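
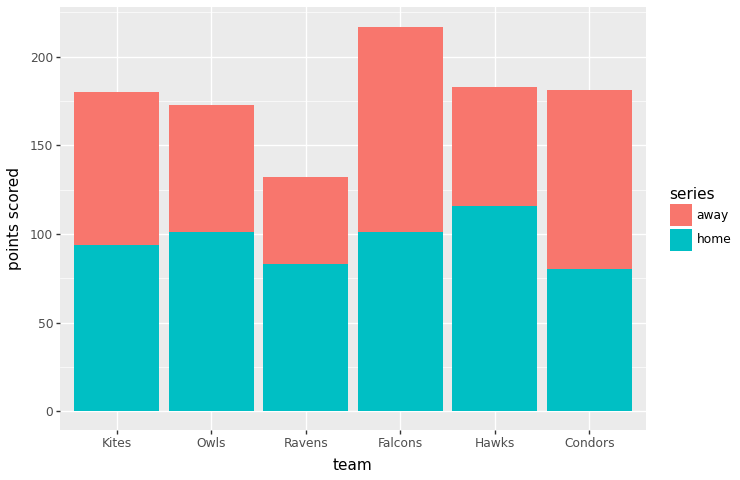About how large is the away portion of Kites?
away top ≈ 180, bottom ≈ 100; segment ≈ 80.

≈ 80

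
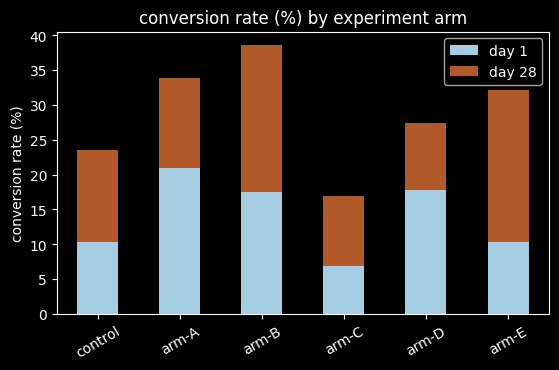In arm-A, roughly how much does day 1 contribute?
day 1 top ≈ 20, bottom ≈ 0; segment ≈ 20.

≈ 20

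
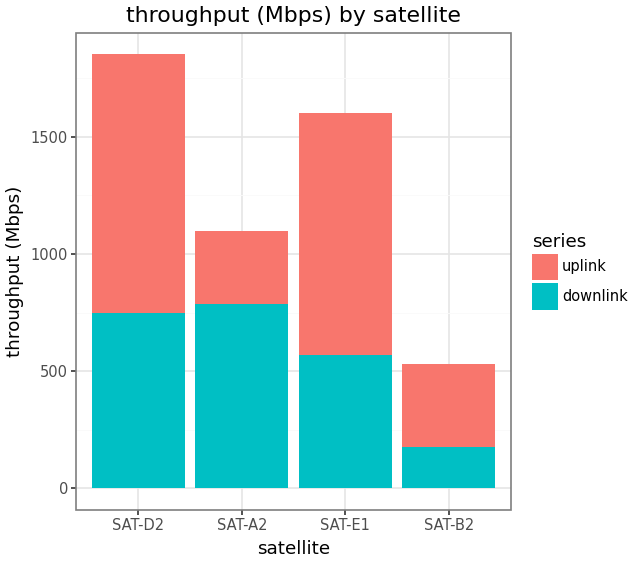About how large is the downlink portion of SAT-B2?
≈ 200

downlink top ≈ 200, bottom ≈ 0; segment ≈ 200.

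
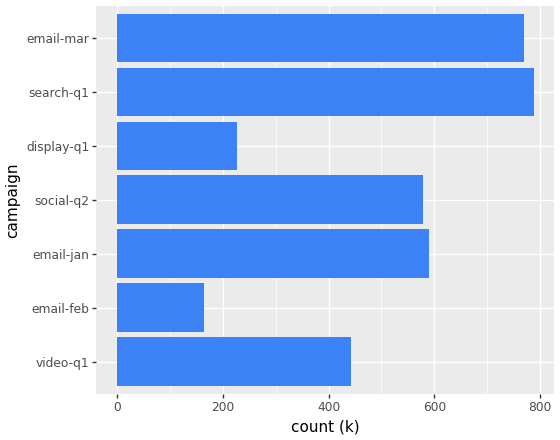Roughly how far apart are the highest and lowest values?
Max search-q1 ≈ 800, min email-feb ≈ 200; range ≈ 600.

≈ 600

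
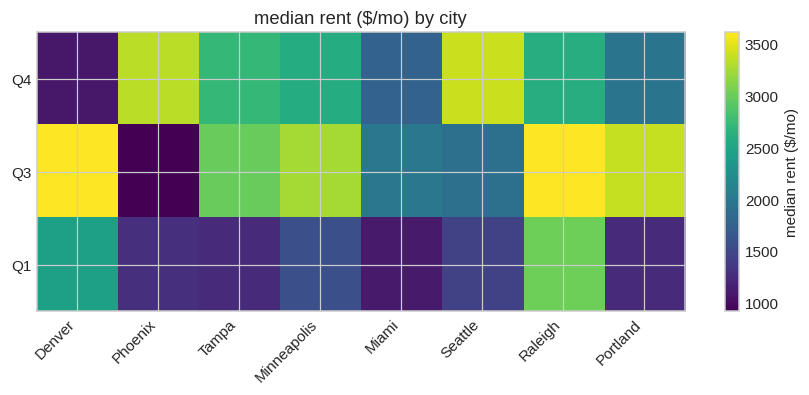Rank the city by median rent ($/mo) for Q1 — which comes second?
Denver

Top 3 for Q1: Raleigh ≈ 3000, Denver ≈ 2500, Minneapolis ≈ 1500.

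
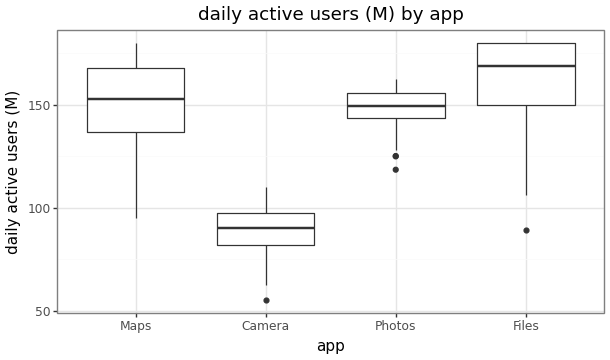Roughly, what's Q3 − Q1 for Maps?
Q3 ≈ 170, Q1 ≈ 140; IQR ≈ 30.

≈ 30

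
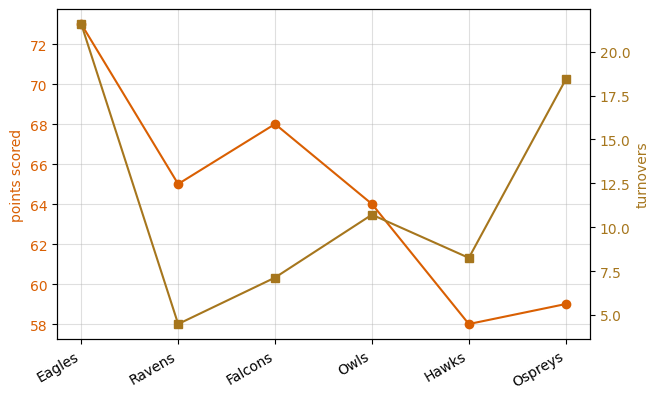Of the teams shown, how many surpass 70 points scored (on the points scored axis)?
Above 70: Eagles.

1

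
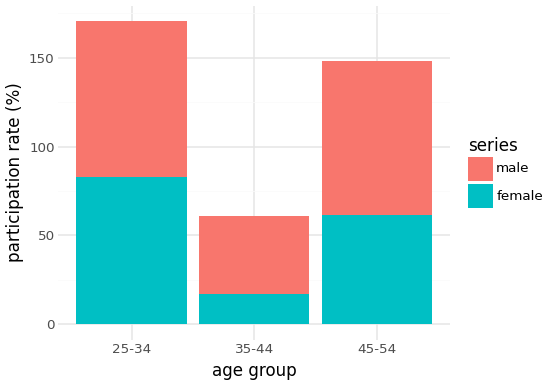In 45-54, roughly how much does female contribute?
≈ 60

female top ≈ 60, bottom ≈ 0; segment ≈ 60.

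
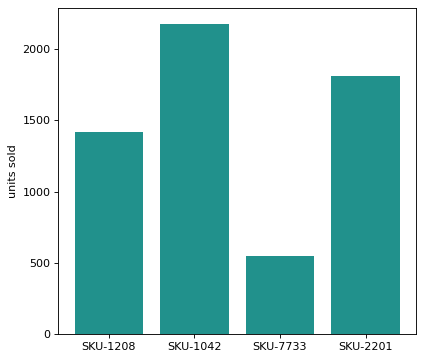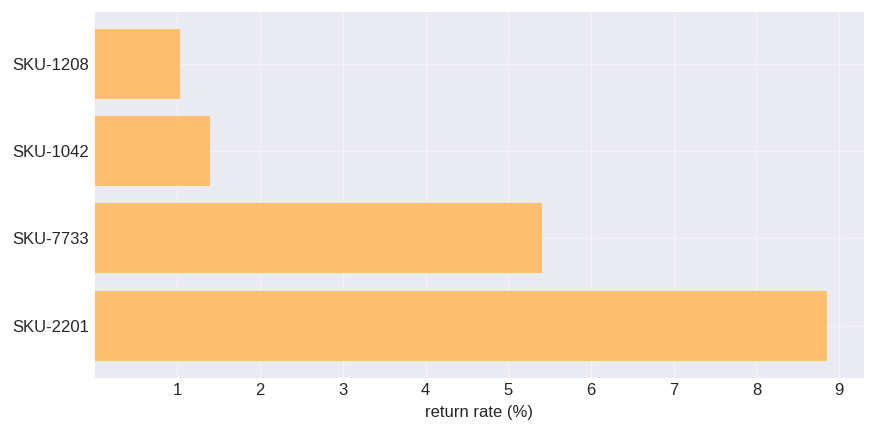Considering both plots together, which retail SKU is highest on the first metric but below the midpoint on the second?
Chart 2 median return rate (%) ≈ 3; below-median retail SKUs: SKU-1208, SKU-1042. Among those, SKU-1042 has the highest units sold (≈ 2200).

SKU-1042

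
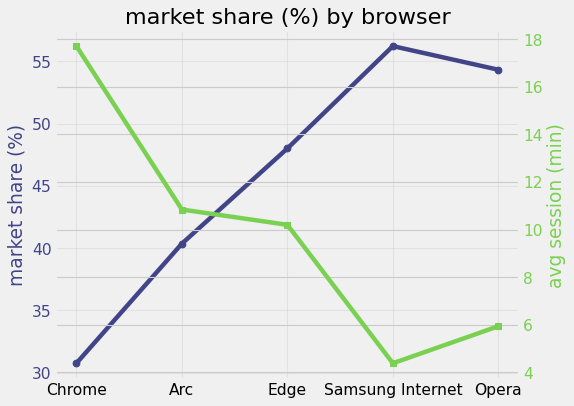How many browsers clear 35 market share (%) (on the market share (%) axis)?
Above 35: Arc, Edge, Samsung Internet, Opera.

4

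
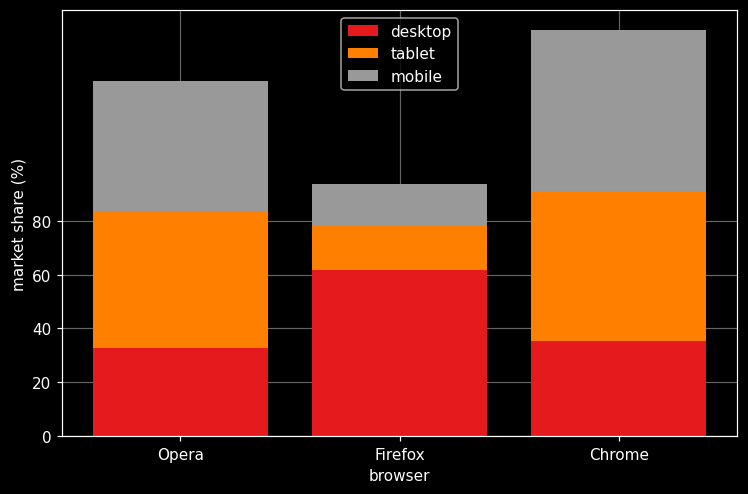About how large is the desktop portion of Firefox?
≈ 60

desktop top ≈ 60, bottom ≈ 0; segment ≈ 60.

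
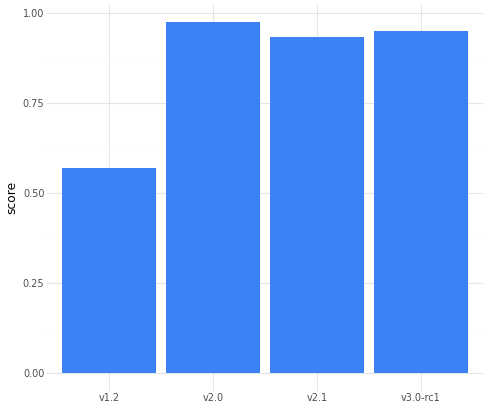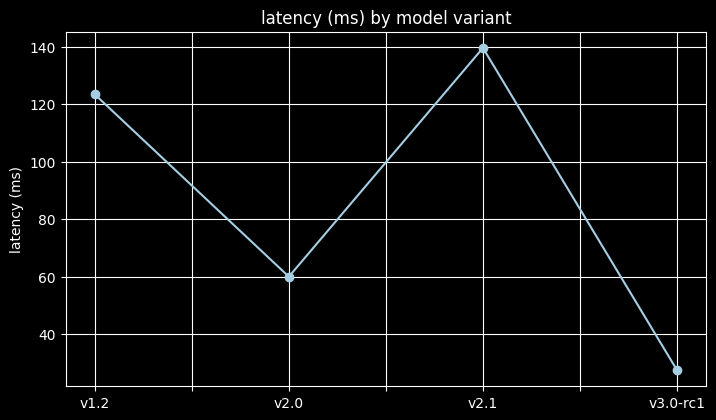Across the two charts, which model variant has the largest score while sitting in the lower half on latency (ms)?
Chart 2 median latency (ms) ≈ 100; below-median model variants: v2.0, v3.0-rc1. Among those, v2.0 has the highest score (≈ 1).

v2.0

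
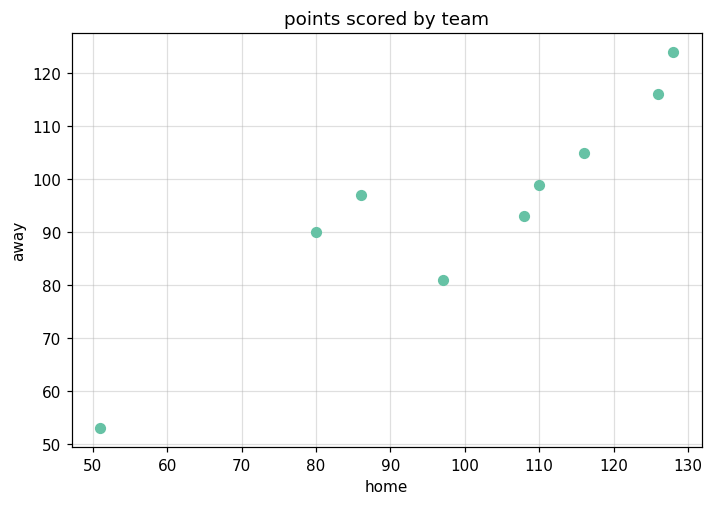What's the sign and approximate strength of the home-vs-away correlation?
positive, strong

Points are positively correlated; strong (|r| ≈ 0.9).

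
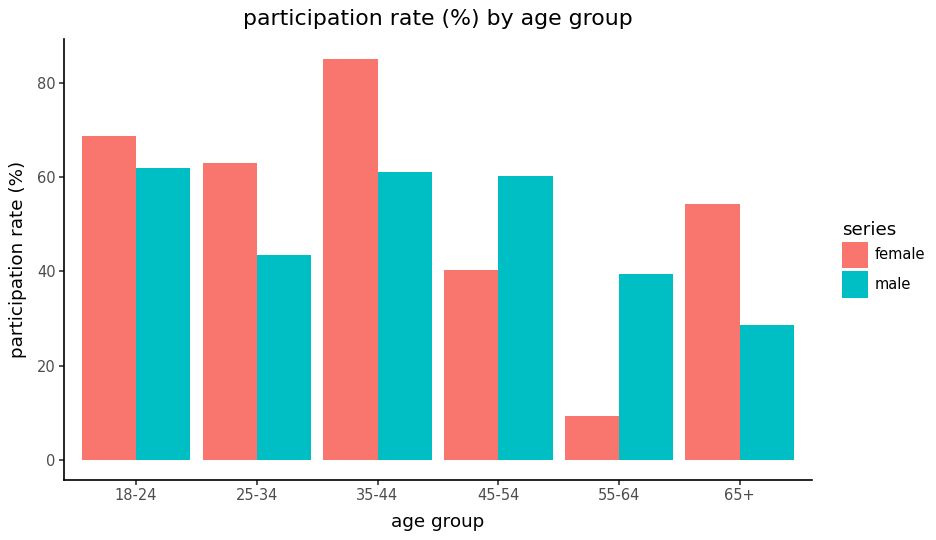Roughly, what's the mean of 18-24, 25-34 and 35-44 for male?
(60 + 40 + 60) / 3 ≈ 53.

≈ 53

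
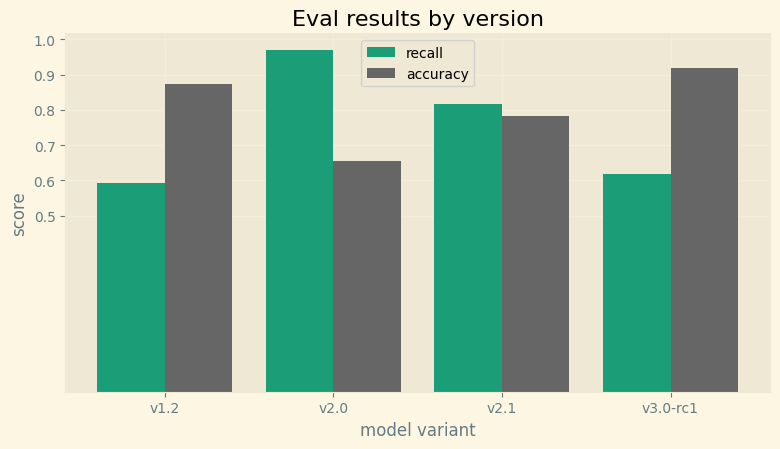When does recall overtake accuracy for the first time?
v1.2: recall ≈ 0.6 vs accuracy ≈ 0.9 (not yet); v2.0: recall ≈ 1.0 vs accuracy ≈ 0.7 (first crossover).

v2.0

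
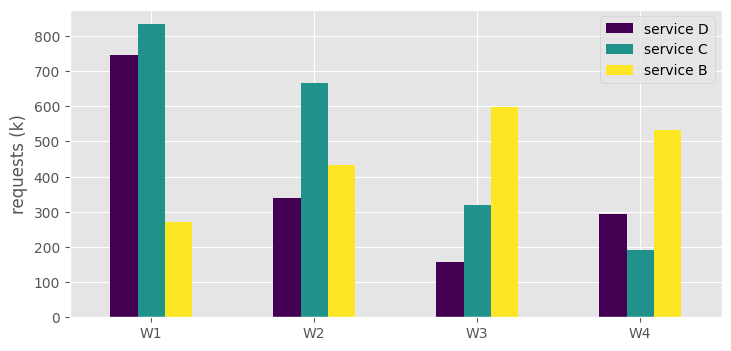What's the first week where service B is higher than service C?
W3

W2: service B ≈ 400 vs service C ≈ 700 (not yet); W3: service B ≈ 600 vs service C ≈ 300 (first crossover).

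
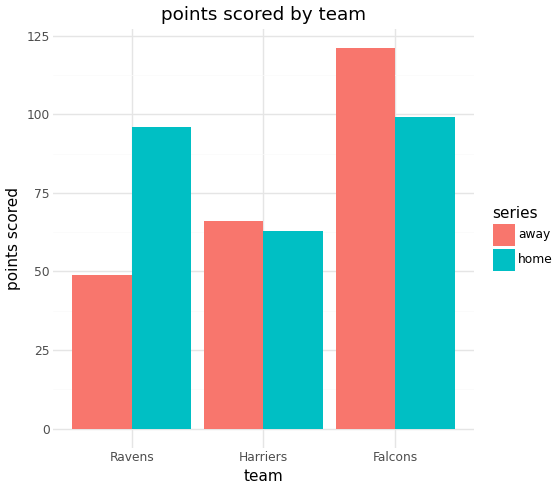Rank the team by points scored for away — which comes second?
Top 3 for away: Falcons ≈ 120, Harriers ≈ 60, Ravens ≈ 40.

Harriers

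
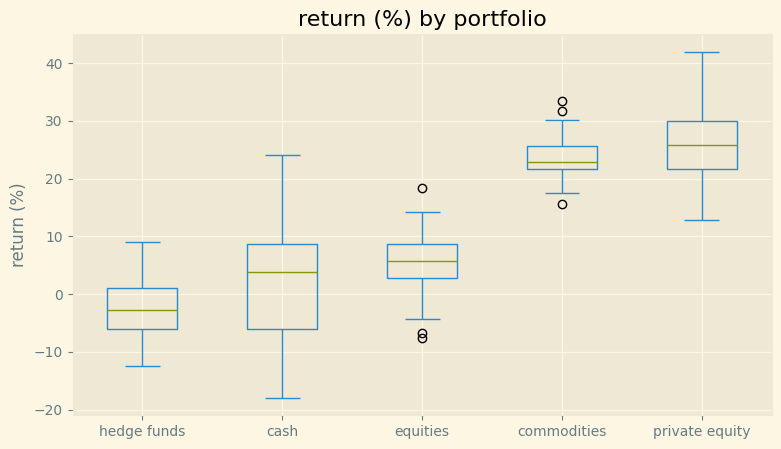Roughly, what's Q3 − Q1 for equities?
Q3 ≈ 10, Q1 ≈ 5; IQR ≈ 5.

≈ 5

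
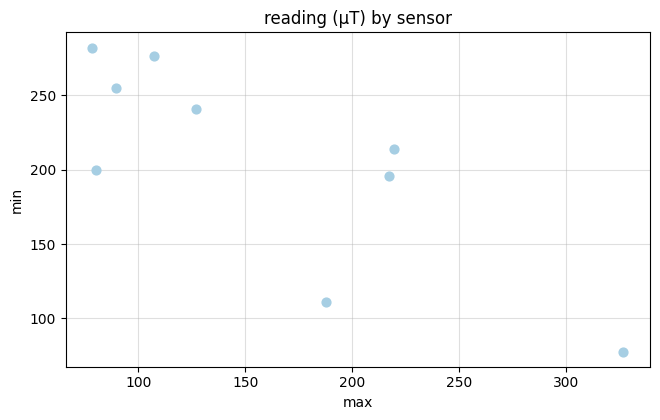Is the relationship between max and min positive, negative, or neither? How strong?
negative, strong

Points are negatively correlated; strong (|r| ≈ 0.8).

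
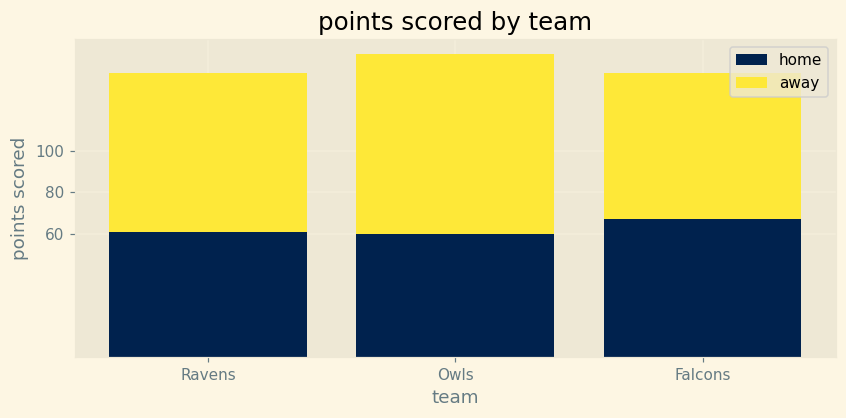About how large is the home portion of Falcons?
≈ 60

home top ≈ 60, bottom ≈ 0; segment ≈ 60.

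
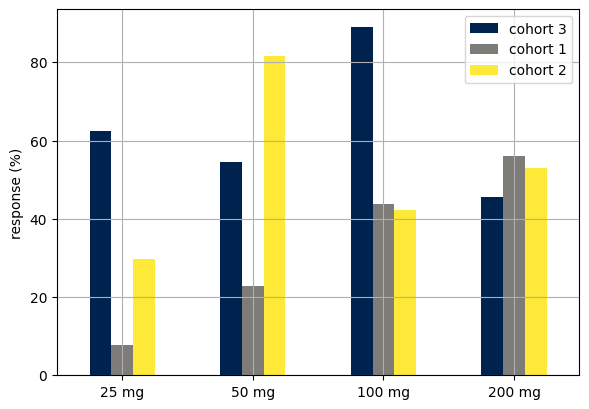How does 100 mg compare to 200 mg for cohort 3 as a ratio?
≈ 1.8×

100 mg ≈ 90, 200 mg ≈ 50; 90/50 ≈ 1.8.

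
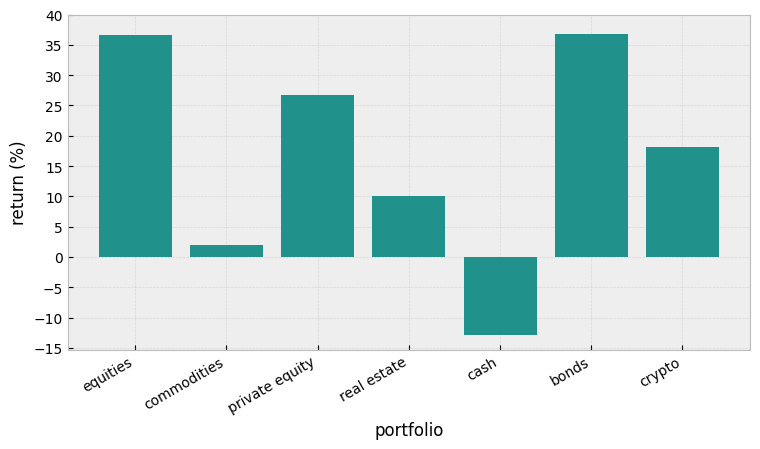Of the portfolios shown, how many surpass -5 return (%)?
Above -5: equities, commodities, private equity, real estate, bonds, crypto.

6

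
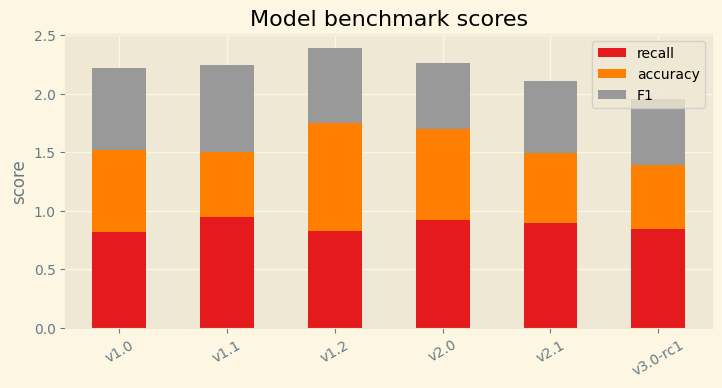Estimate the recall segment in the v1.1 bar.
recall top ≈ 1.0, bottom ≈ 0.0; segment ≈ 1.0.

≈ 1.0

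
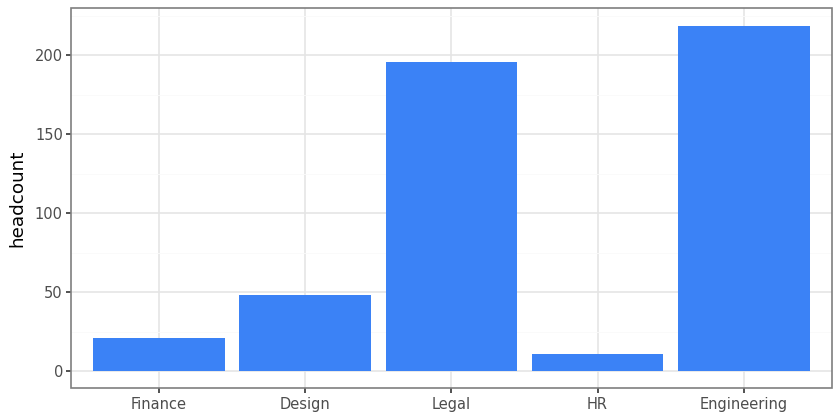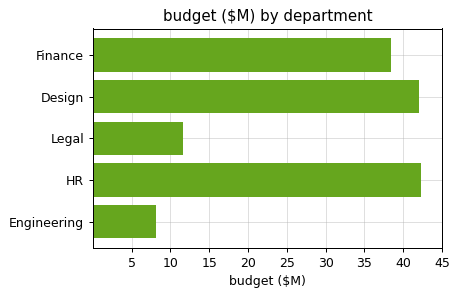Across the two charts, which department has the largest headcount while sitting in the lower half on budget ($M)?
Chart 2 median budget ($M) ≈ 40; below-median departments: Legal, Engineering. Among those, Engineering has the highest headcount (≈ 225).

Engineering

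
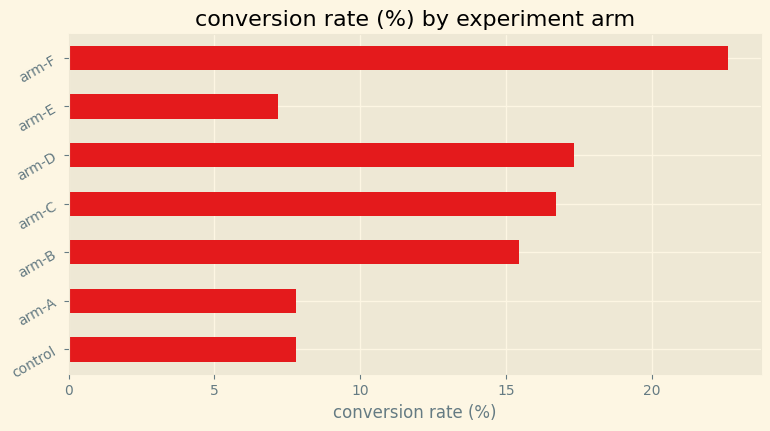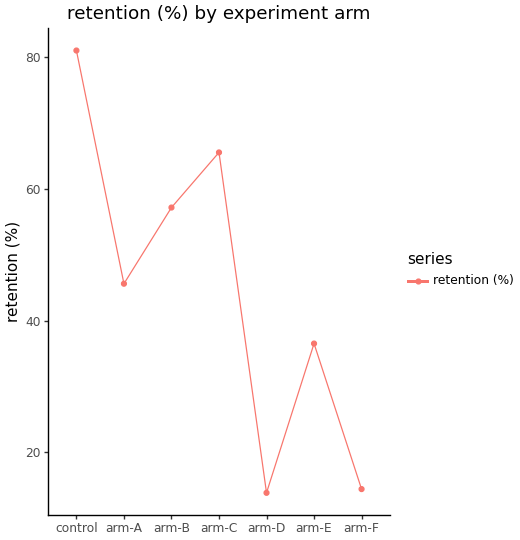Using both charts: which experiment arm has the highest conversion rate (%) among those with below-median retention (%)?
arm-F

Chart 2 median retention (%) ≈ 50; below-median experiment arms: arm-D, arm-E, arm-F. Among those, arm-F has the highest conversion rate (%) (≈ 25).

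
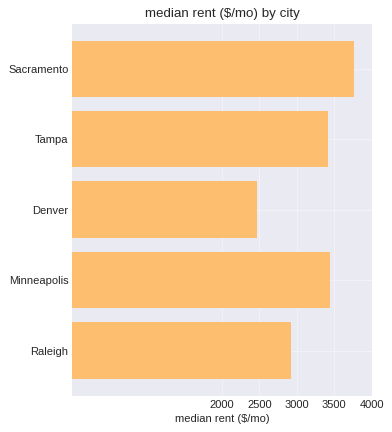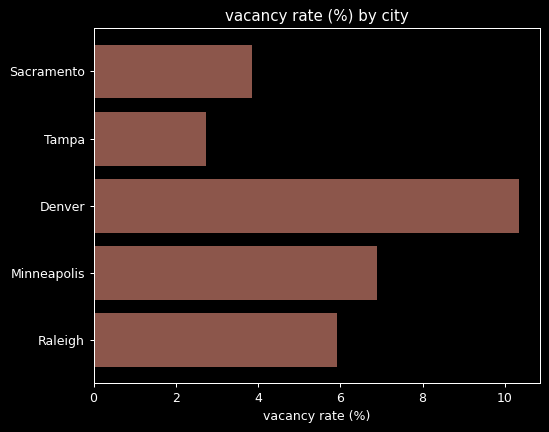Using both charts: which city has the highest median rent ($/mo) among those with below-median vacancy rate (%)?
Chart 2 median vacancy rate (%) ≈ 6; below-median cities: Sacramento, Tampa. Among those, Sacramento has the highest median rent ($/mo) (≈ 4000).

Sacramento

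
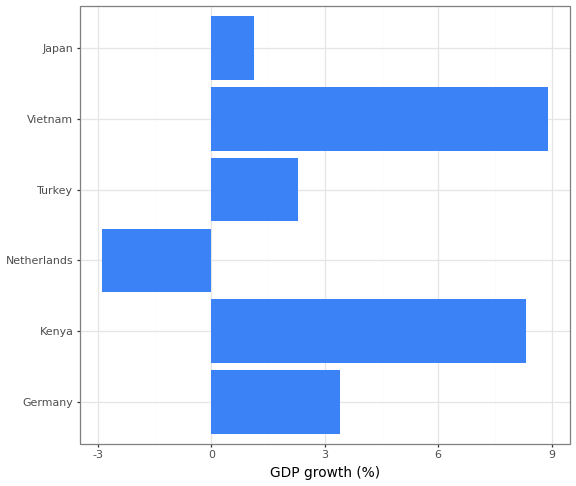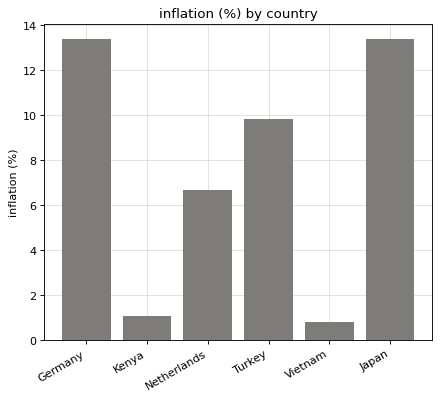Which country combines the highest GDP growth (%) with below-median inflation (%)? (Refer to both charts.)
Vietnam

Chart 2 median inflation (%) ≈ 8; below-median countries: Kenya, Netherlands, Vietnam. Among those, Vietnam has the highest GDP growth (%) (≈ 9).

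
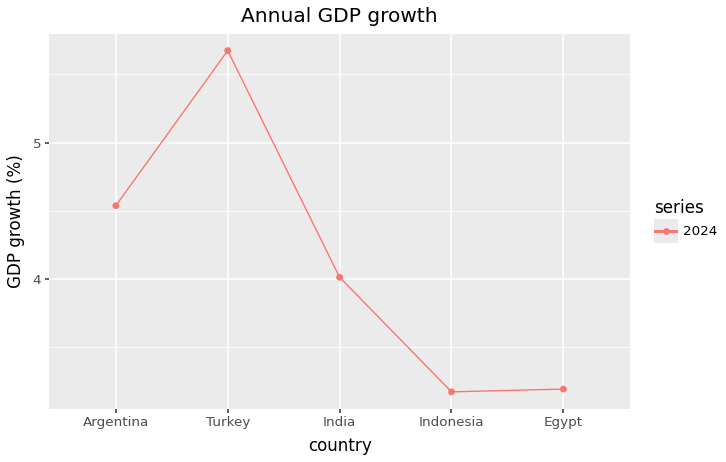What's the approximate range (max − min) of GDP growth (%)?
≈ 2.5

Max Turkey ≈ 5.5, min Indonesia ≈ 3.0; range ≈ 2.5.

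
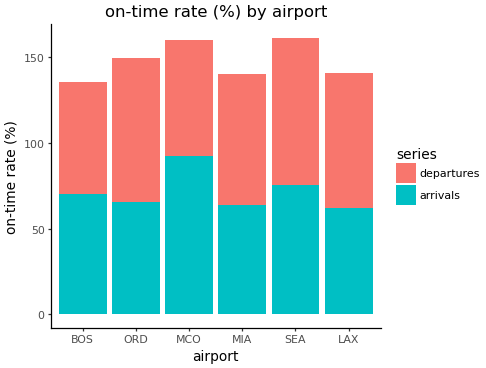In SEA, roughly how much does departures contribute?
≈ 80

departures top ≈ 160, bottom ≈ 80; segment ≈ 80.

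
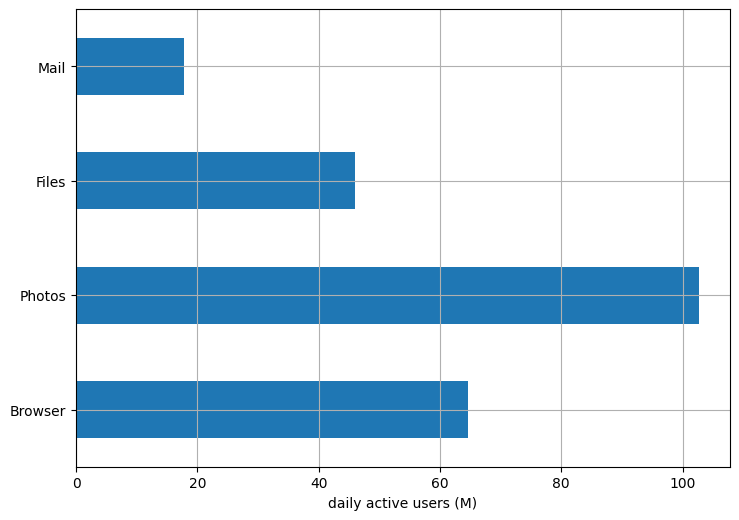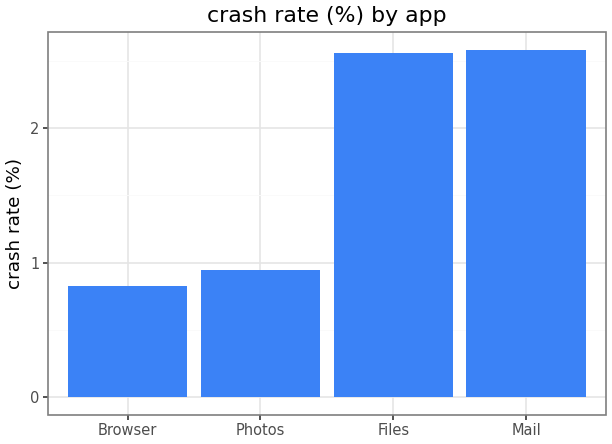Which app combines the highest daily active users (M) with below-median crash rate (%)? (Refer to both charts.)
Photos

Chart 2 median crash rate (%) ≈ 2; below-median apps: Browser, Photos. Among those, Photos has the highest daily active users (M) (≈ 100).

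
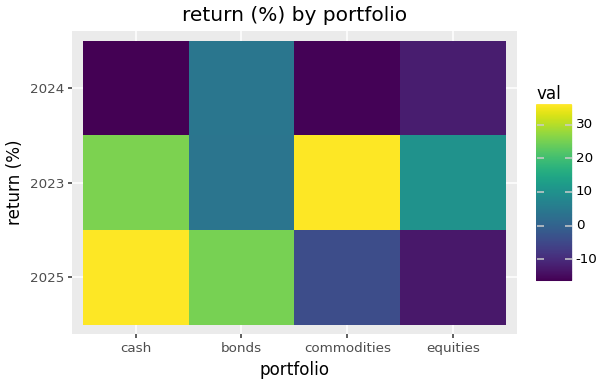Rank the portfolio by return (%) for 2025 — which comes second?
bonds

Top 3 for 2025: cash ≈ 35, bonds ≈ 25, commodities ≈ -5.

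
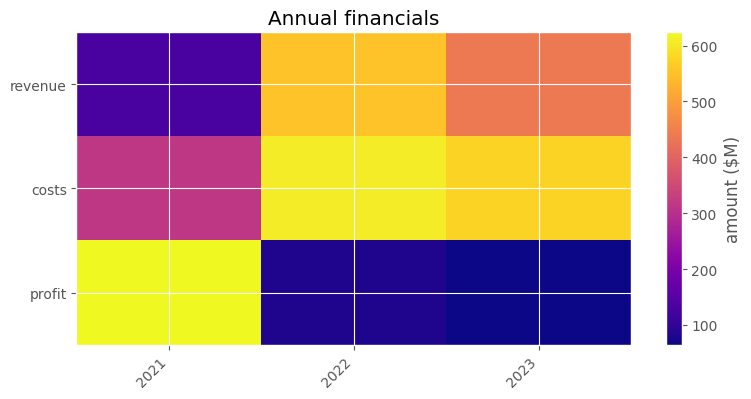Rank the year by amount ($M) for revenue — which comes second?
2023

Top 3 for revenue: 2022 ≈ 550, 2023 ≈ 450, 2021 ≈ 150.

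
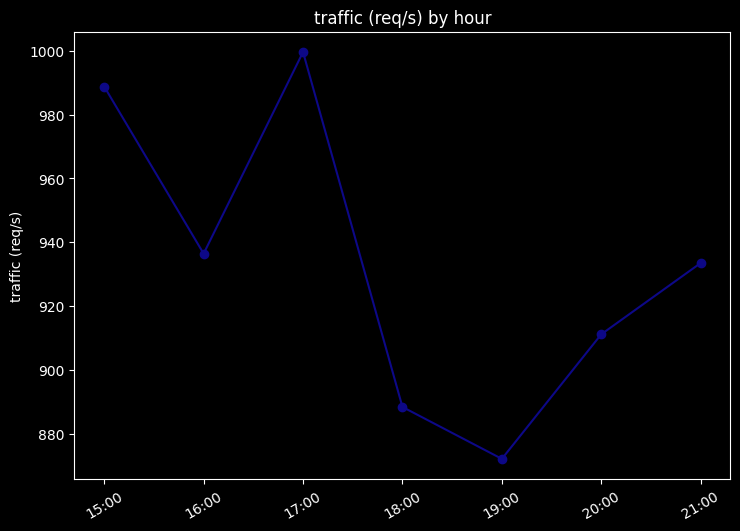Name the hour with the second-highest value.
15:00

Top 3: 17:00 ≈ 1000, 15:00 ≈ 980, 16:00 ≈ 940.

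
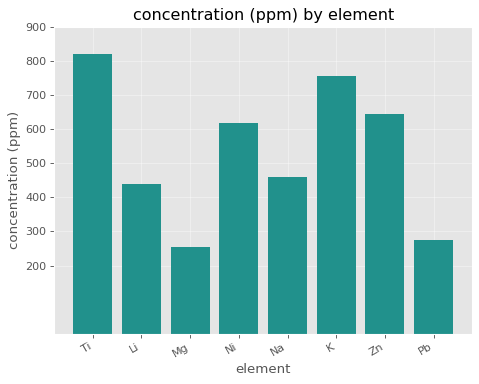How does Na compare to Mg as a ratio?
≈ 1.67×

Na ≈ 500, Mg ≈ 300; 500/300 ≈ 1.67.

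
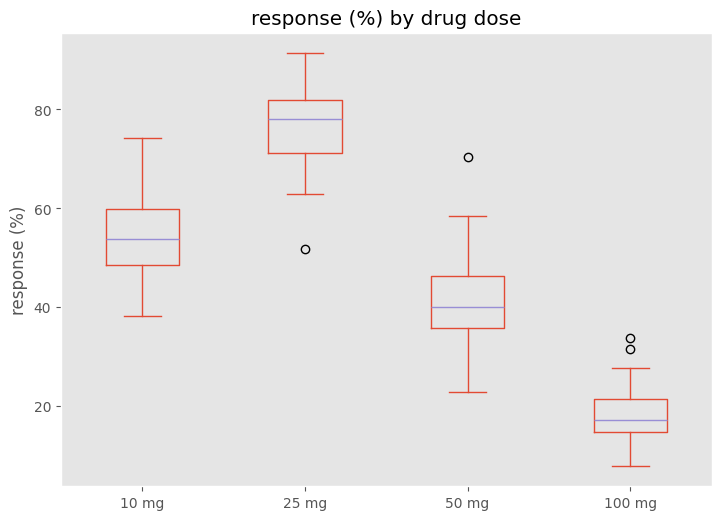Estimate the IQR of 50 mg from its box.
Q3 ≈ 50, Q1 ≈ 40; IQR ≈ 10.

≈ 10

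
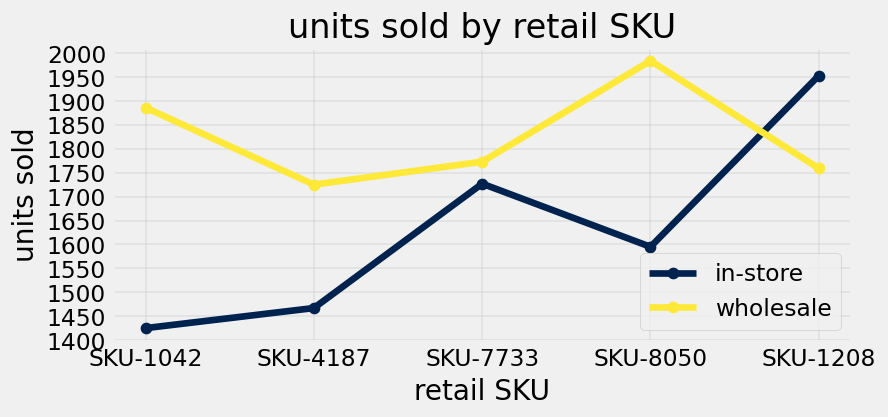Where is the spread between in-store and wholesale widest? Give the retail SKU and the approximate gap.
SKU-1042: in-store ≈ 1400, wholesale ≈ 1900 → gap ≈ 500. Next-largest (SKU-8050) is only ≈ 400.

SKU-1042, ≈ 500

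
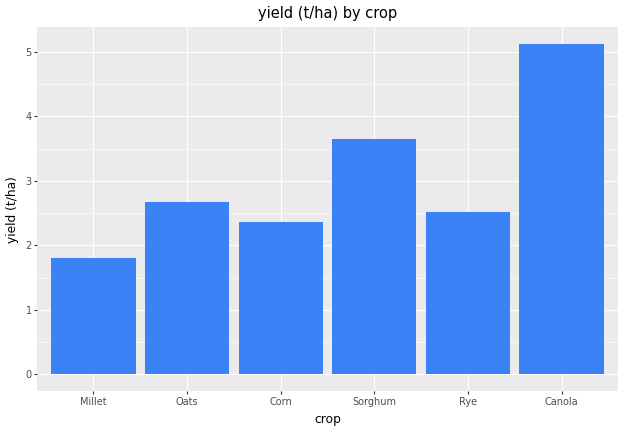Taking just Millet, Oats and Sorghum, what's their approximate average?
(2.0 + 2.5 + 3.5) / 3 ≈ 2.67.

≈ 2.67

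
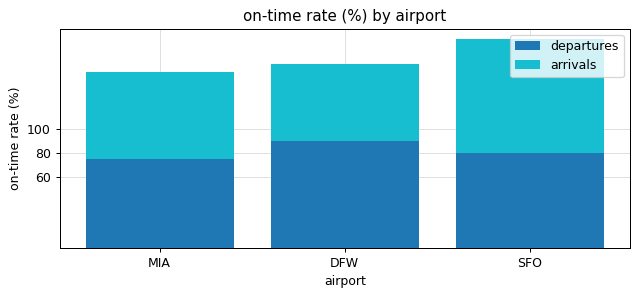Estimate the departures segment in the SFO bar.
≈ 80

departures top ≈ 80, bottom ≈ 0; segment ≈ 80.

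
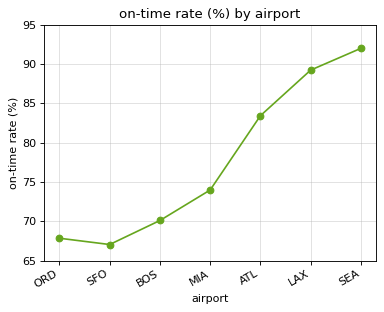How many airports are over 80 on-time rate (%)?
3

Above 80: ATL, LAX, SEA.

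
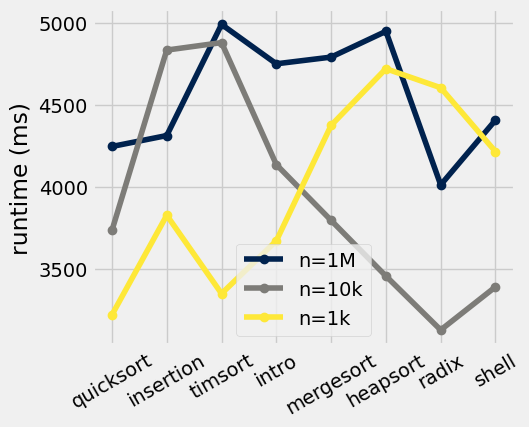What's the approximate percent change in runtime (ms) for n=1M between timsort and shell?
timsort ≈ 5000, shell ≈ 4400; (4400 − 5000) / 5000 ≈ -12%.

≈ -12%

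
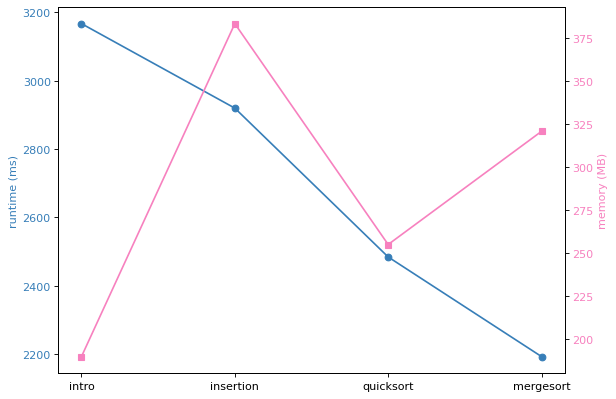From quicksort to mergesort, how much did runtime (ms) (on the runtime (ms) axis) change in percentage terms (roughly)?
≈ -12%

quicksort ≈ 2500, mergesort ≈ 2200; (2200 − 2500) / 2500 ≈ -12%.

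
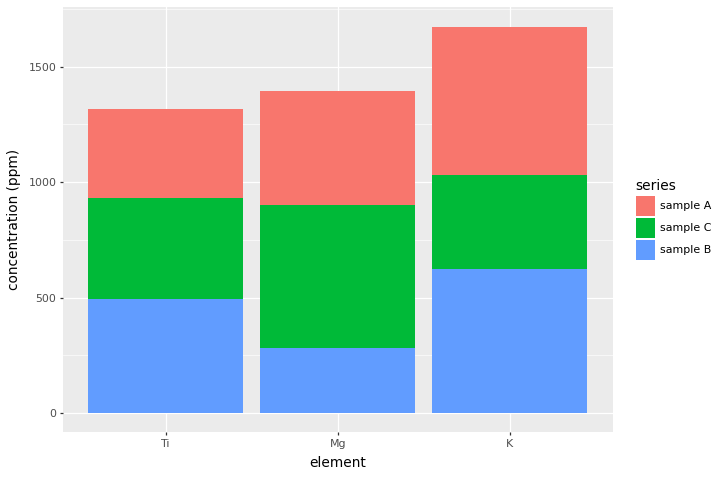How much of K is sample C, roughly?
≈ 400

sample C top ≈ 1000, bottom ≈ 600; segment ≈ 400.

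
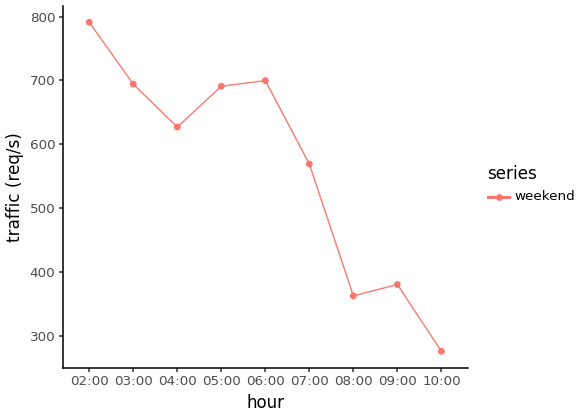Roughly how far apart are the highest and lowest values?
≈ 500

Max 02:00 ≈ 800, min 10:00 ≈ 300; range ≈ 500.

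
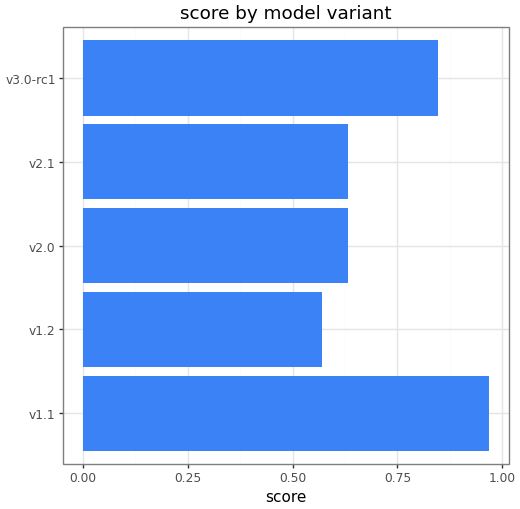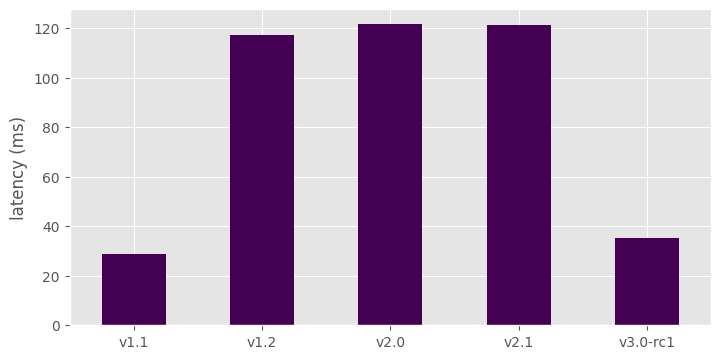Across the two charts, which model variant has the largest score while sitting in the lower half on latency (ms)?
v1.1

Chart 2 median latency (ms) ≈ 120; below-median model variants: v1.1, v3.0-rc1. Among those, v1.1 has the highest score (≈ 1).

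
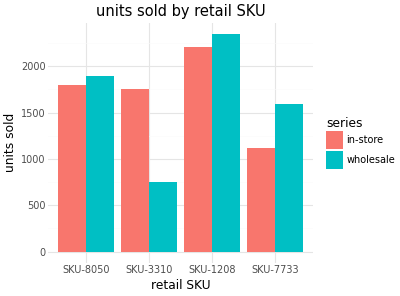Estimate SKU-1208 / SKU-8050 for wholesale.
≈ 1.33×

SKU-1208 ≈ 2400, SKU-8050 ≈ 1800; 2400/1800 ≈ 1.33.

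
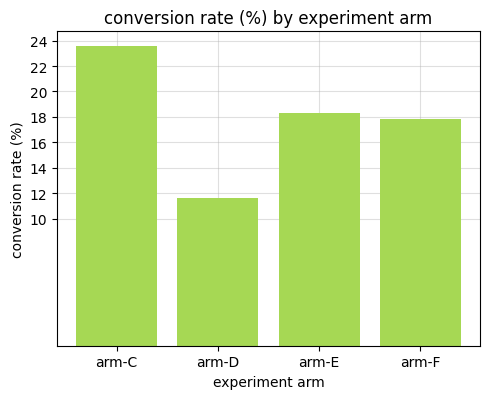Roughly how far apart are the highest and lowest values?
Max arm-C ≈ 24, min arm-D ≈ 12; range ≈ 12.

≈ 12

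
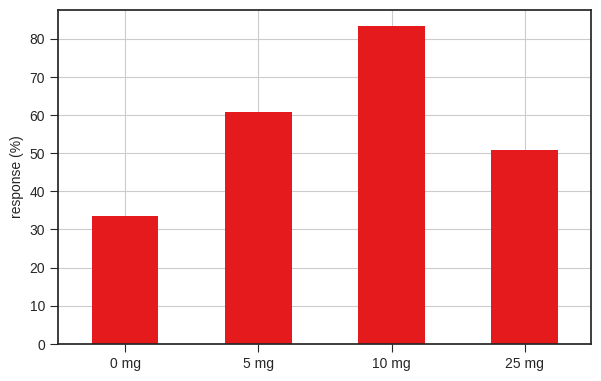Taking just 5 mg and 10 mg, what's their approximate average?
≈ 70

(60 + 80) / 2 ≈ 70.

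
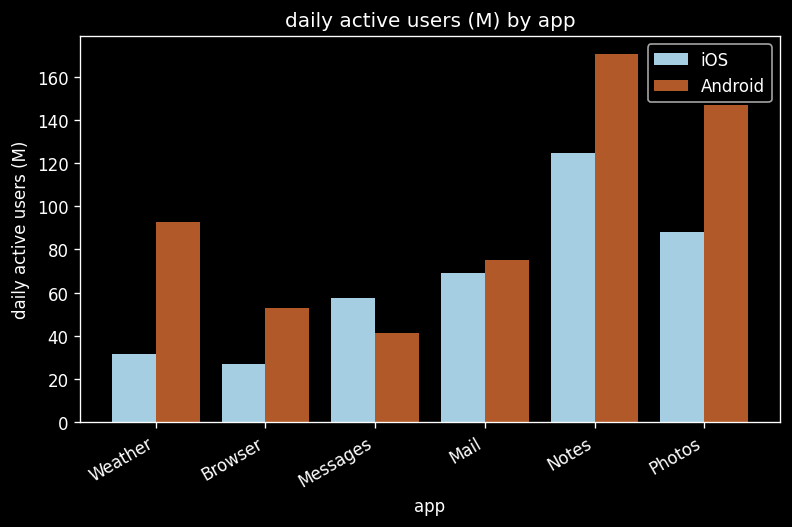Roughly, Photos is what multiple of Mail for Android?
≈ 1.75×

Photos ≈ 140, Mail ≈ 80; 140/80 ≈ 1.75.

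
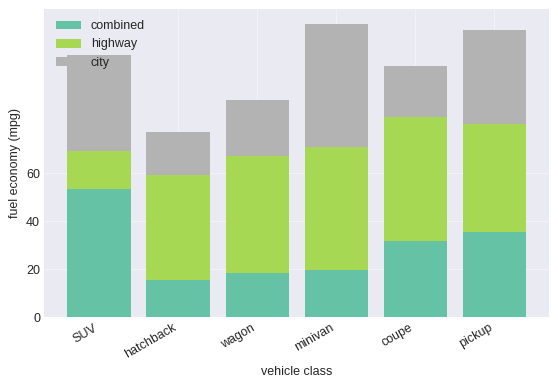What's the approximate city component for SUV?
≈ 40

city top ≈ 100, bottom ≈ 60; segment ≈ 40.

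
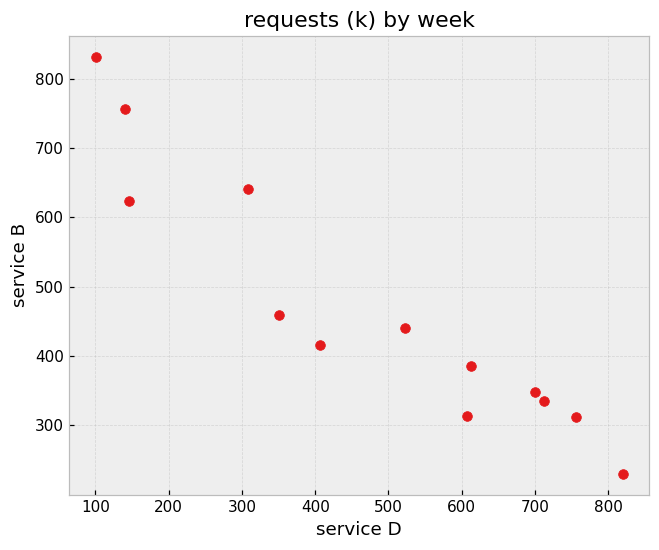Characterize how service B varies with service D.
Points are negatively correlated; strong (|r| ≈ 0.9).

negative, strong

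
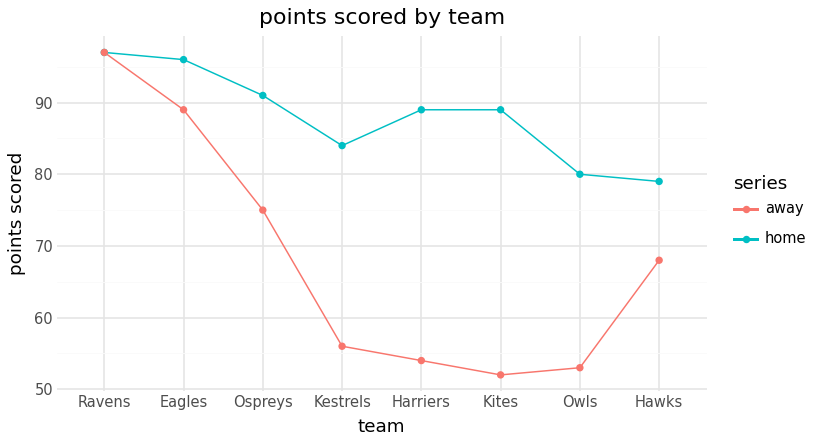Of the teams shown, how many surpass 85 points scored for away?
2

Above 85: Ravens, Eagles.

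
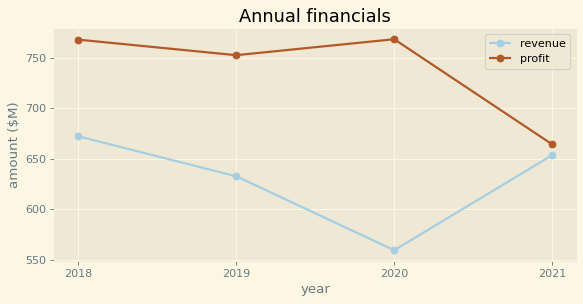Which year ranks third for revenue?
Top 4 for revenue: 2018 ≈ 680, 2021 ≈ 660, 2019 ≈ 640, 2020 ≈ 560.

2019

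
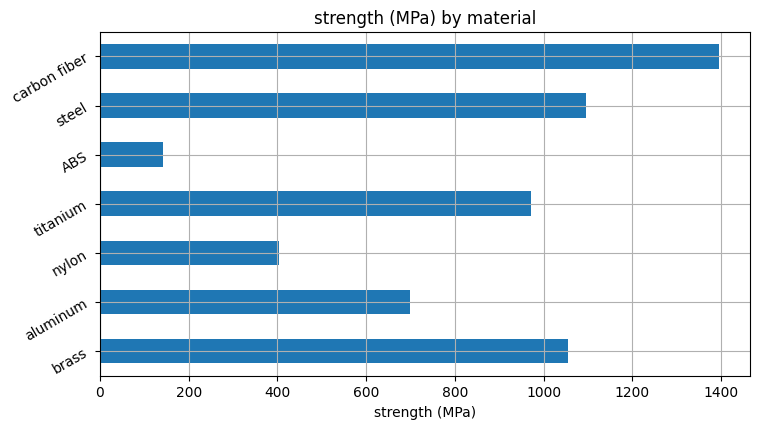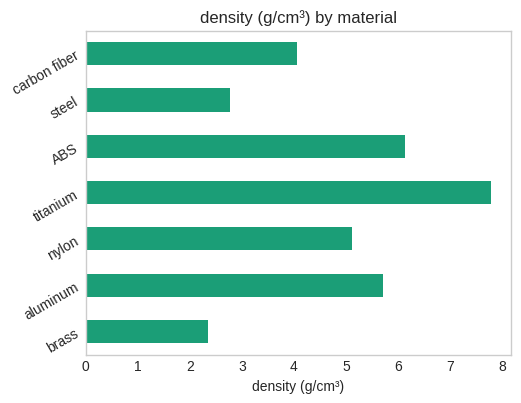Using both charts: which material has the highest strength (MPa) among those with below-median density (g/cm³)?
carbon fiber

Chart 2 median density (g/cm³) ≈ 5; below-median materials: brass, steel, carbon fiber. Among those, carbon fiber has the highest strength (MPa) (≈ 1400).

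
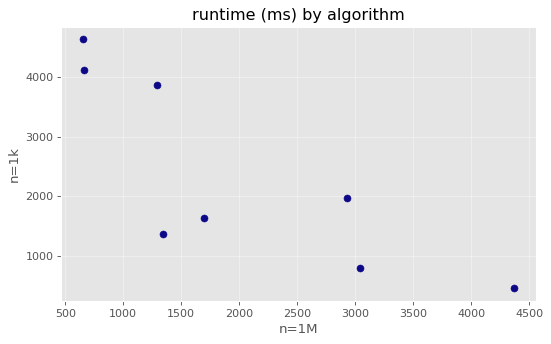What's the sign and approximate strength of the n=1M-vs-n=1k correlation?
negative, strong

Points are negatively correlated; strong (|r| ≈ 0.8).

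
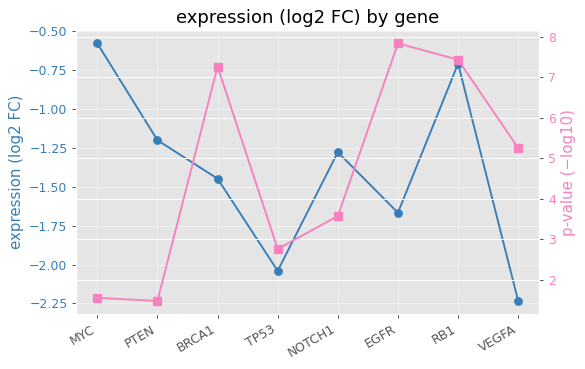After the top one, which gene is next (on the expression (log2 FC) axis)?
RB1

Top 3 (on the expression (log2 FC) axis): MYC ≈ -0.6, RB1 ≈ -0.8, PTEN ≈ -1.2.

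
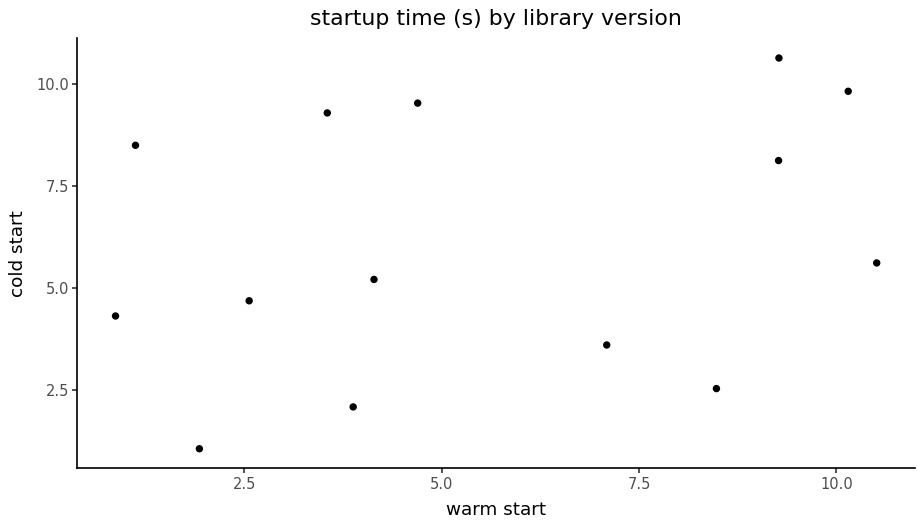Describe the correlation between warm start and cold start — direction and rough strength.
positive, weak

Points are positively correlated; weak (|r| ≈ 0.3).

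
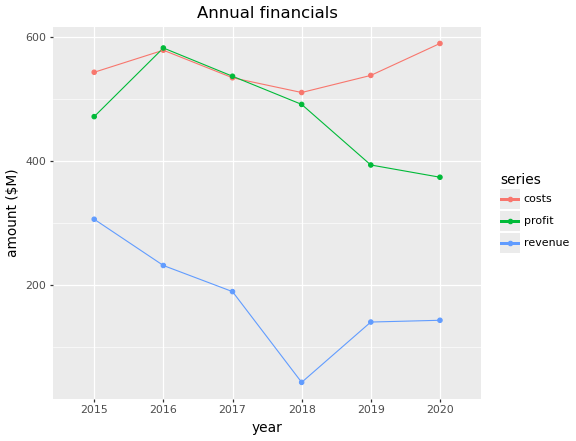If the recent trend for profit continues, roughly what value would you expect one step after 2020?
Last three: 500, 400, 350 → slope ≈ -75/step → next ≈ 275.

≈ 275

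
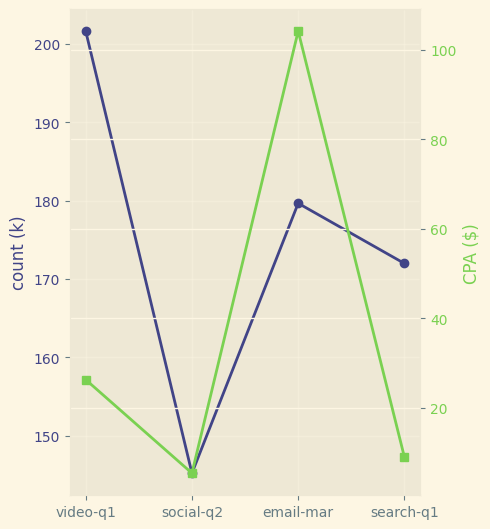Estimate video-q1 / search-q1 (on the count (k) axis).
video-q1 ≈ 200, search-q1 ≈ 170; 200/170 ≈ 1.18.

≈ 1.18×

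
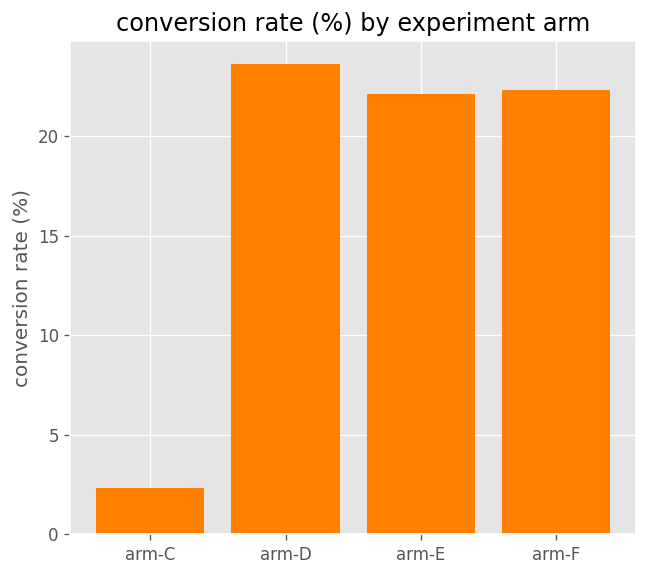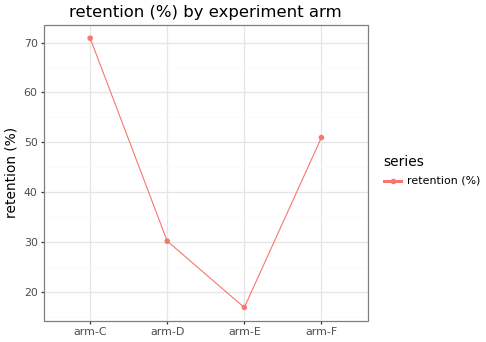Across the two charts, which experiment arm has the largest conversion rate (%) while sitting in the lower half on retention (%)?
Chart 2 median retention (%) ≈ 40; below-median experiment arms: arm-D, arm-E. Among those, arm-D has the highest conversion rate (%) (≈ 25).

arm-D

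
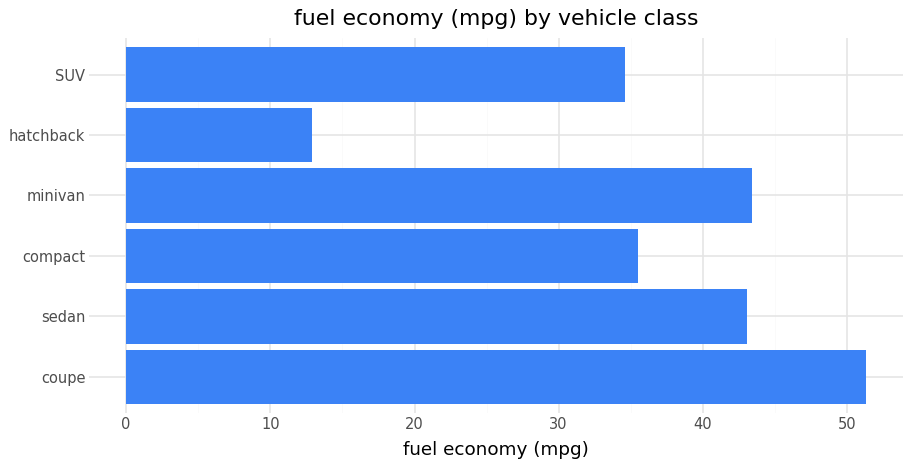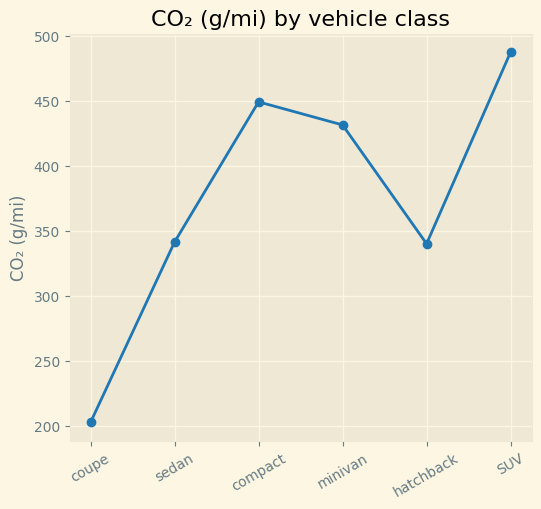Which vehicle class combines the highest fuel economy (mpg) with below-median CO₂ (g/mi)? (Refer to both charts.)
coupe

Chart 2 median CO₂ (g/mi) ≈ 400; below-median vehicle classes: coupe, sedan, hatchback. Among those, coupe has the highest fuel economy (mpg) (≈ 50).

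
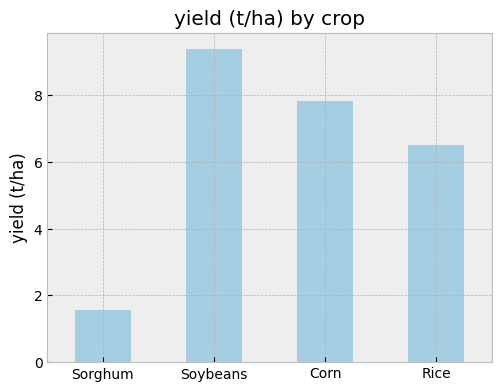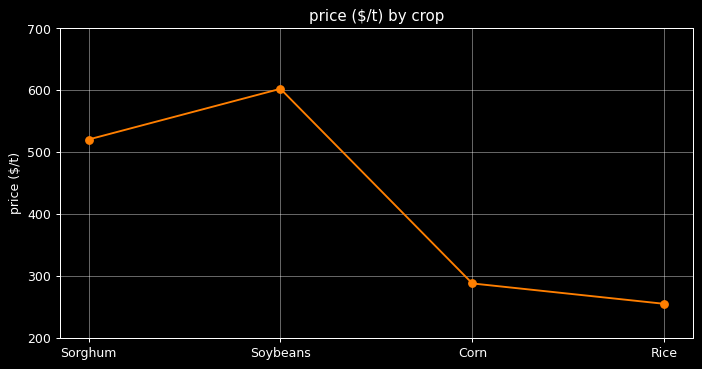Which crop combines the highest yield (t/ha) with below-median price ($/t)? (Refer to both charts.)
Chart 2 median price ($/t) ≈ 400; below-median crops: Corn, Rice. Among those, Corn has the highest yield (t/ha) (≈ 8).

Corn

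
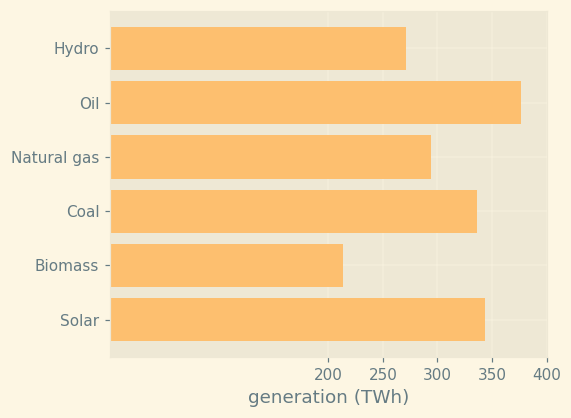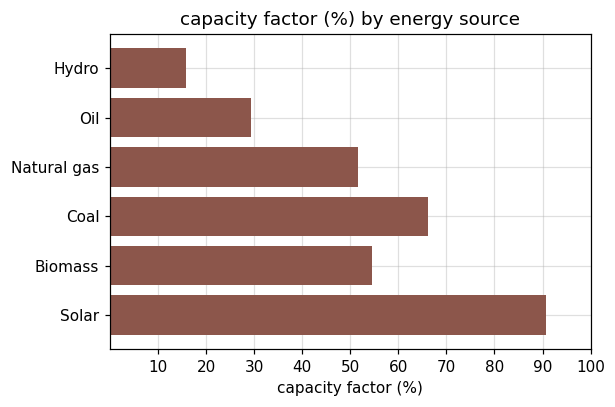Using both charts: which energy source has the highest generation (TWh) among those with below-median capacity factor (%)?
Oil

Chart 2 median capacity factor (%) ≈ 50; below-median energy sources: Hydro, Oil, Natural gas. Among those, Oil has the highest generation (TWh) (≈ 400).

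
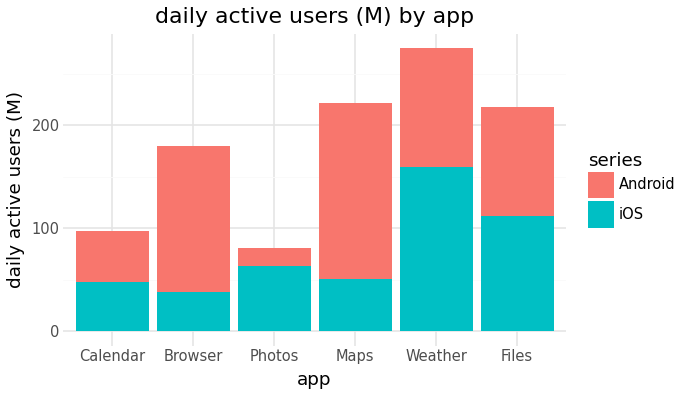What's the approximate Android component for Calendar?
Android top ≈ 100, bottom ≈ 50; segment ≈ 50.

≈ 50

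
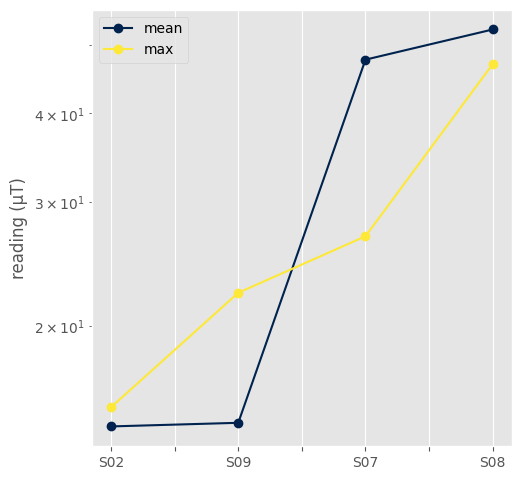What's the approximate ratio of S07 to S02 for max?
≈ 1.67×

S07 ≈ 25, S02 ≈ 15; 25/15 ≈ 1.67.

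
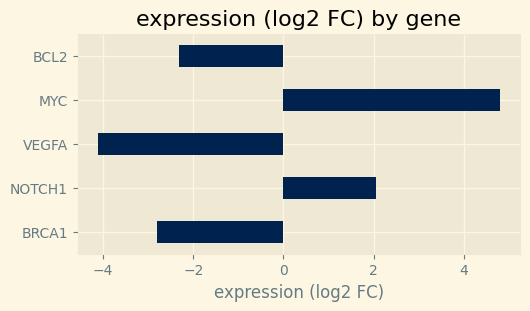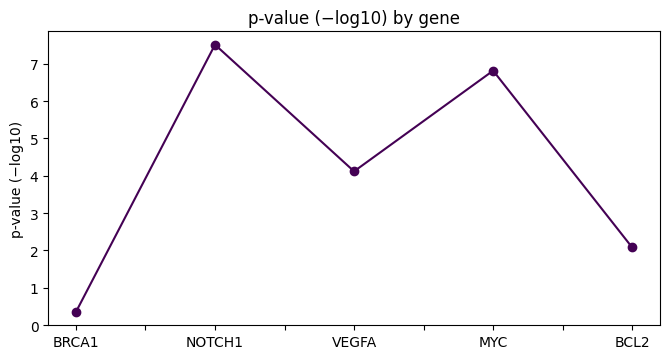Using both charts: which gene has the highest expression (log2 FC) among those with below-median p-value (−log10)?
Chart 2 median p-value (−log10) ≈ 4; below-median genes: BRCA1, BCL2. Among those, BCL2 has the highest expression (log2 FC) (≈ -2.5).

BCL2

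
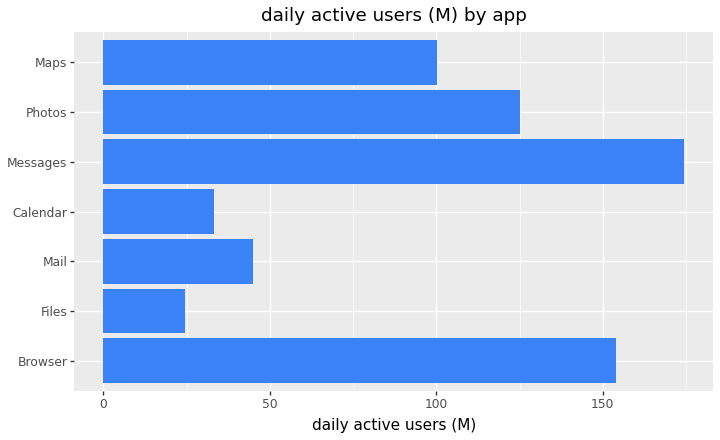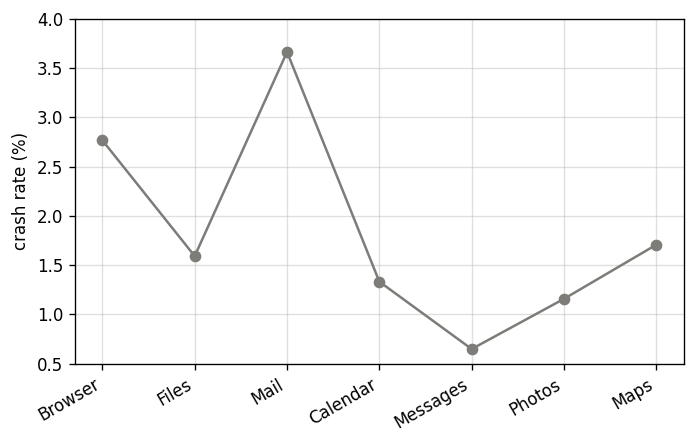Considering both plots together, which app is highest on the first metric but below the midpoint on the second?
Messages

Chart 2 median crash rate (%) ≈ 1.5; below-median apps: Calendar, Messages, Photos. Among those, Messages has the highest daily active users (M) (≈ 180).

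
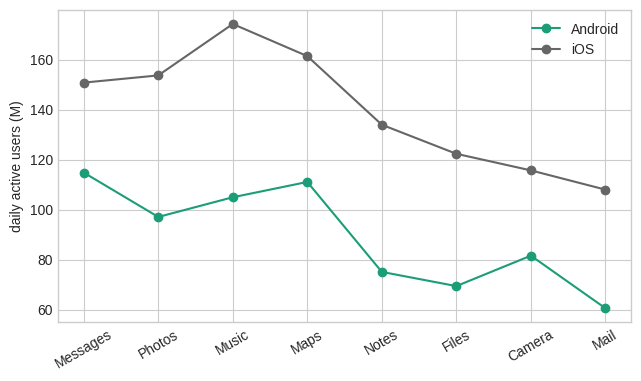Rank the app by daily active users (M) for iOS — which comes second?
Top 3 for iOS: Music ≈ 170, Maps ≈ 160, Photos ≈ 150.

Maps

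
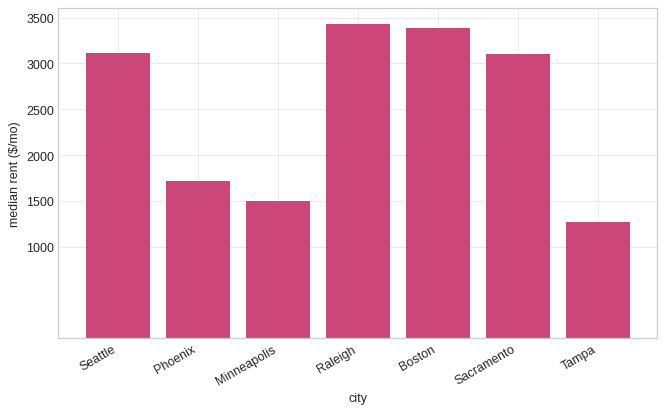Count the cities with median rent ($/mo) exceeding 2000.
4

Above 2000: Seattle, Raleigh, Boston, Sacramento.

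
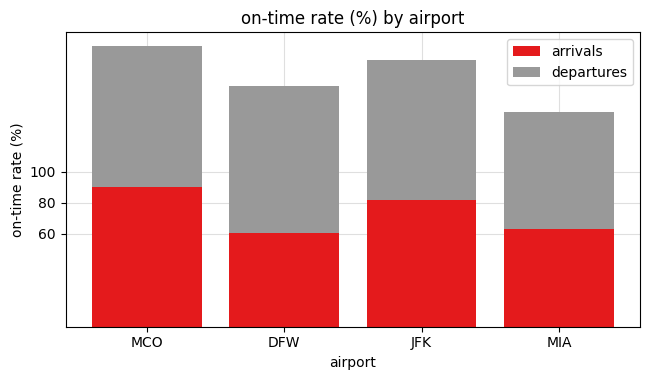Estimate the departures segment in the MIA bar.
≈ 80

departures top ≈ 140, bottom ≈ 60; segment ≈ 80.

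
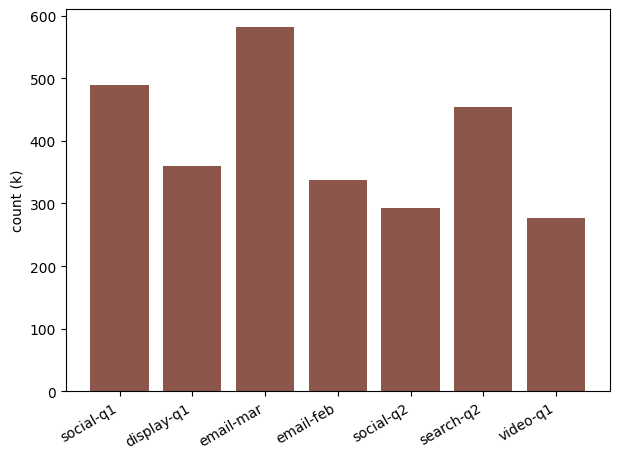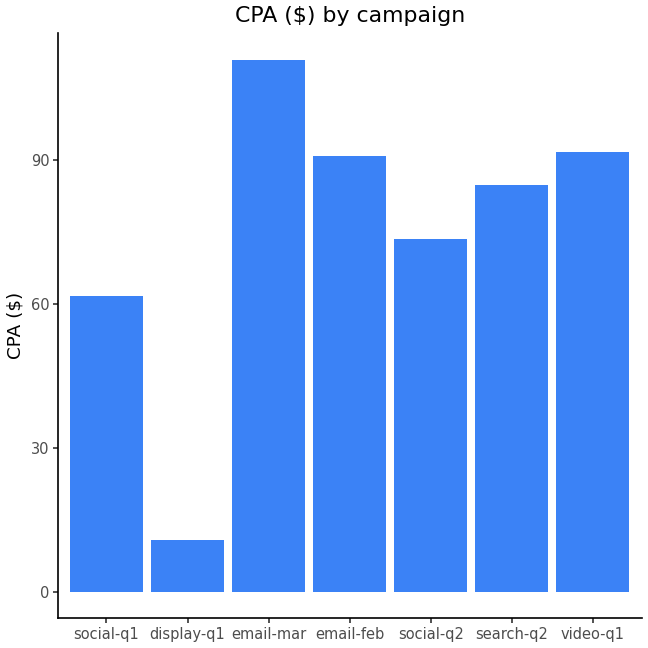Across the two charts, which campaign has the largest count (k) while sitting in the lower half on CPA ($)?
Chart 2 median CPA ($) ≈ 80; below-median campaigns: social-q1, display-q1, social-q2. Among those, social-q1 has the highest count (k) (≈ 500).

social-q1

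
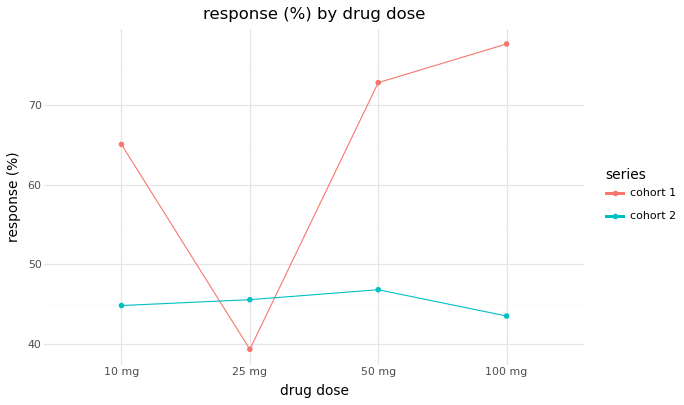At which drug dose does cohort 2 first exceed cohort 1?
25 mg

10 mg: cohort 2 ≈ 45 vs cohort 1 ≈ 65 (not yet); 25 mg: cohort 2 ≈ 45 vs cohort 1 ≈ 40 (first crossover).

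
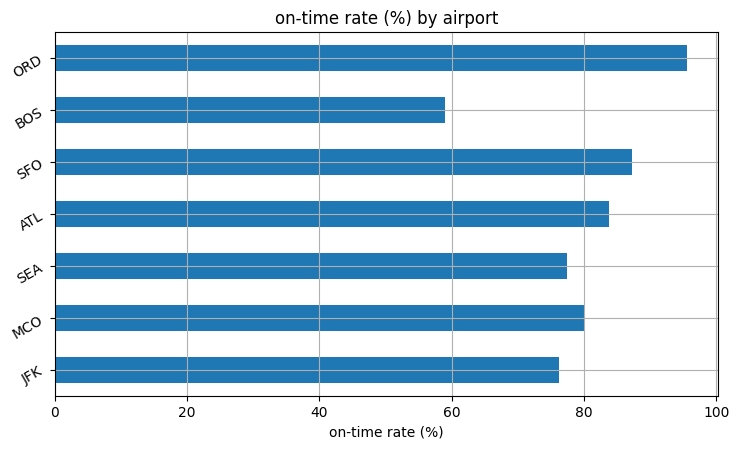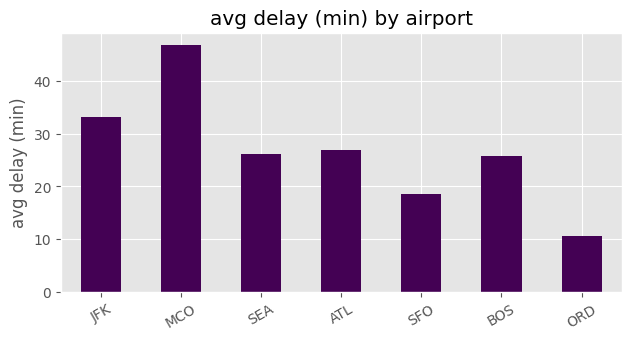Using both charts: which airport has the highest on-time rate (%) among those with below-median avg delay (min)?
Chart 2 median avg delay (min) ≈ 25; below-median airports: SFO, BOS, ORD. Among those, ORD has the highest on-time rate (%) (≈ 100).

ORD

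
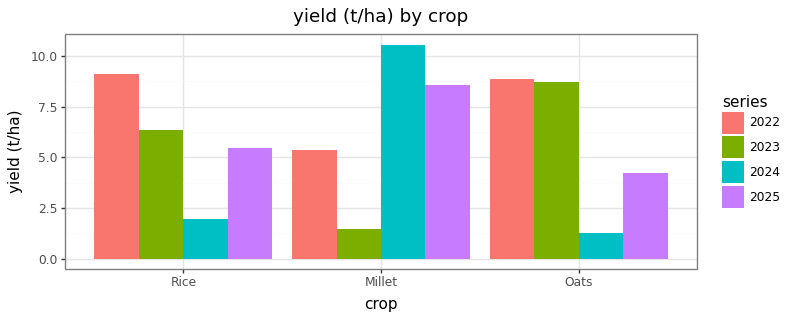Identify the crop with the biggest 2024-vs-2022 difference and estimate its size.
Oats: 2024 ≈ 1, 2022 ≈ 9 → gap ≈ 8. Next-largest (Rice) is only ≈ 7.

Oats, ≈ 8 t/ha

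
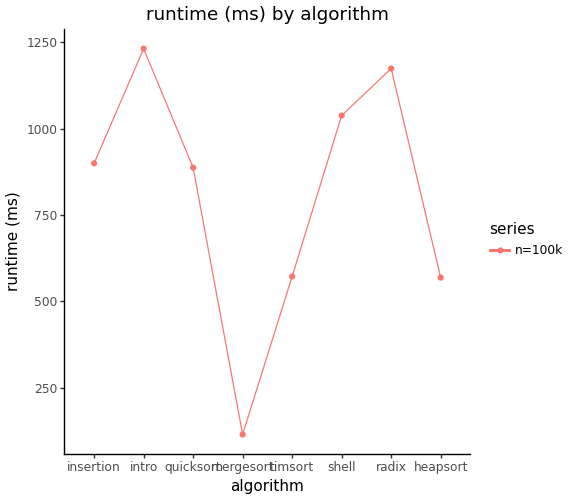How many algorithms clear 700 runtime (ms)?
5

Above 700: insertion, intro, quicksort, shell, radix.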